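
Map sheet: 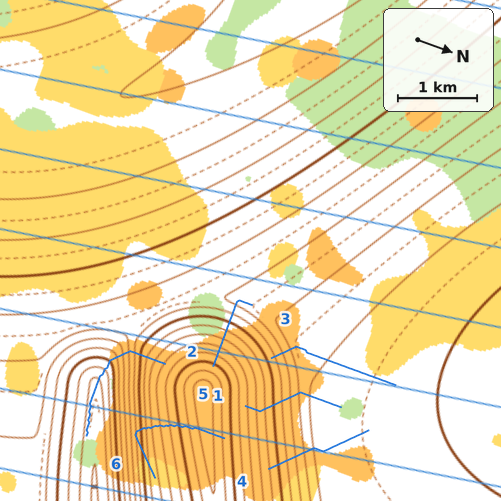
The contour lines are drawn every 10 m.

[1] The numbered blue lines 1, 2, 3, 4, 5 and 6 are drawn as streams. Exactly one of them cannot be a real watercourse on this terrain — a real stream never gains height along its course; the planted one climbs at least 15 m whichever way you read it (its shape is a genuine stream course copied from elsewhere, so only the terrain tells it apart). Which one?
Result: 6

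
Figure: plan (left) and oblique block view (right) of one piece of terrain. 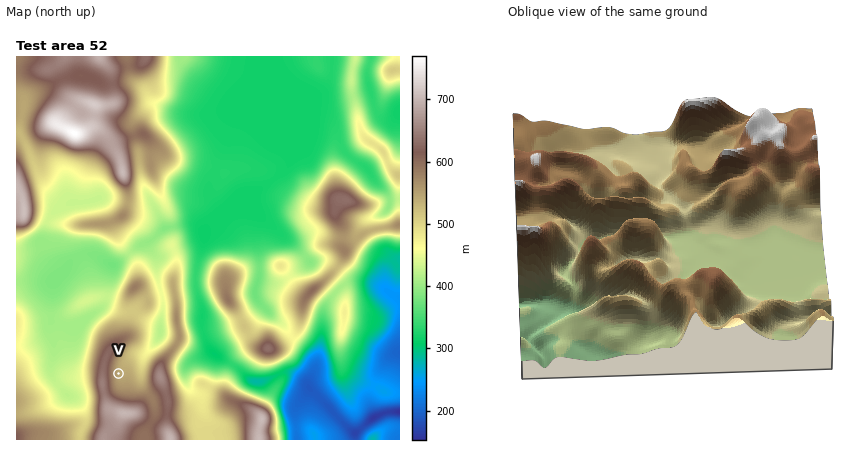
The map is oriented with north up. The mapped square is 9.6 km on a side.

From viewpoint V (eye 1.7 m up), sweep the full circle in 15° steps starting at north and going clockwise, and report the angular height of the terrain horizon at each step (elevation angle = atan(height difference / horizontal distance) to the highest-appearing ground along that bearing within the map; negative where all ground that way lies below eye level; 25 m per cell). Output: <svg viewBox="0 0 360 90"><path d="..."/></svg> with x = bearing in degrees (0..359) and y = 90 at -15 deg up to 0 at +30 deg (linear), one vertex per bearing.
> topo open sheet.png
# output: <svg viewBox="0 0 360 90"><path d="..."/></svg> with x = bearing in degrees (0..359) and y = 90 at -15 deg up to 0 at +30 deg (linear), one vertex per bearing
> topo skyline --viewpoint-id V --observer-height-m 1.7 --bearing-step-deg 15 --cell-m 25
<svg viewBox="0 0 360 90"><path d="M0 51l15 4 15 5 15-1 15 0 15-6 15-5 15 2 15 3 15 1 15-7 15-4 15-1 15 1 15 0 15-5 15-4 15-2 15 0 15 2 15 2 15 3 15 3 15 4"/></svg>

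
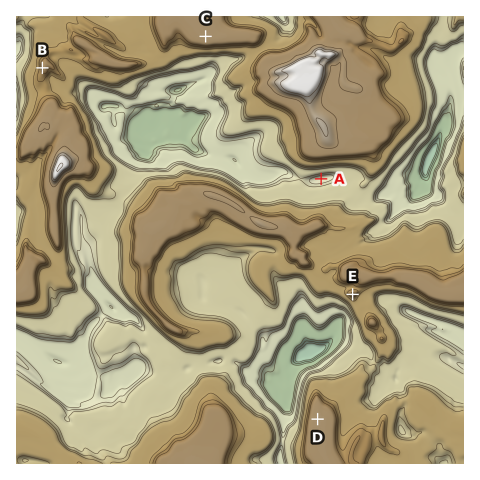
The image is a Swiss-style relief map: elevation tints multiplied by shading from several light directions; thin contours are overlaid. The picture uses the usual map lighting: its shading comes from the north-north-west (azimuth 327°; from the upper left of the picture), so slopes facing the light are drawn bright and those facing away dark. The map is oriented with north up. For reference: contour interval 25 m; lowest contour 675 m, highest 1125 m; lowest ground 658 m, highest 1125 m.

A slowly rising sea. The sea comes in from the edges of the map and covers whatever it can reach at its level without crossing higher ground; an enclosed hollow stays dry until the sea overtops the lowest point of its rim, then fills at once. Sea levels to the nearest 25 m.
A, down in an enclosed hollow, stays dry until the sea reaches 900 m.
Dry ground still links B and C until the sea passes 975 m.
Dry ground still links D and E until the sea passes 925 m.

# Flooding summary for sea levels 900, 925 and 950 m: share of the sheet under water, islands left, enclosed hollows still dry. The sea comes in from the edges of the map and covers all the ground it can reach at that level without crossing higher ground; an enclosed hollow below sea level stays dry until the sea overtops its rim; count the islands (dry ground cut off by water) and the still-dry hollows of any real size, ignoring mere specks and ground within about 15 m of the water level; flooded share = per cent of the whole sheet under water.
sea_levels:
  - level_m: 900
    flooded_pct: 43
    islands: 0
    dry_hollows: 0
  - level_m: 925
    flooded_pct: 46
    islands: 0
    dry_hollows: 1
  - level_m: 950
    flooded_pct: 50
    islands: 0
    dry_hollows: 1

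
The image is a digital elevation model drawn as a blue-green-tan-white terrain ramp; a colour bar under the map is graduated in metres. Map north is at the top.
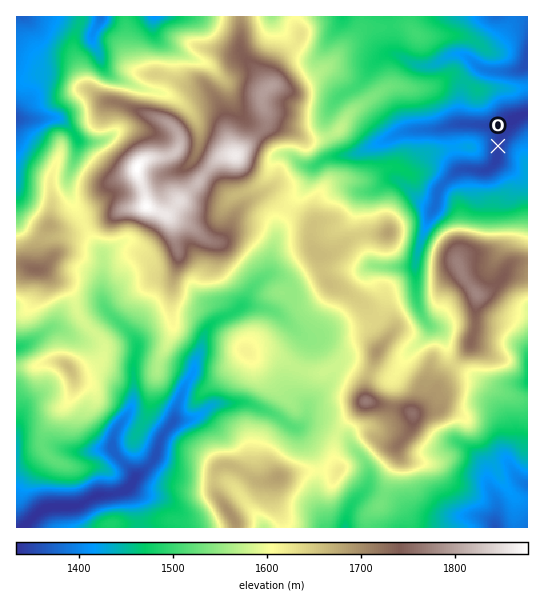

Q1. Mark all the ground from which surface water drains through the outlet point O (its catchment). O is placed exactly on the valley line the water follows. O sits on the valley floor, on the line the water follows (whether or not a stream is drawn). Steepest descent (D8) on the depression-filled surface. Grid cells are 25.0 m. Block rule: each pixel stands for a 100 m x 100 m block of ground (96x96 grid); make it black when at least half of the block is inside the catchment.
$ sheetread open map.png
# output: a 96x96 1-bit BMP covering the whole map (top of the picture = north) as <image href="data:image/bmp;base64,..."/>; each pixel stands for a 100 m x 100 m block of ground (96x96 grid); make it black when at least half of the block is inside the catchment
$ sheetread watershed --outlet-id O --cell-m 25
<image width="96" height="96" href="data:image/bmp;base64,Qk2+BAAAAAAAAD4AAAAoAAAAYAAAAGAAAAABAAEAAAAAAIAEAAATCwAAEwsAAAIAAAAAAAAA////AAAAAAAAAAAAAAAAAAAAAAAAAAAAAAAAAAAAAAAAAAAAAAAAAAAAAAAAAAAAAAAAAAAAAAAAAAAAAAAAAAAAAAAAAAAAAAAAAAAAAAAAAAAAAAAAAAAAAAAAAAAAAAAAAAAAAAAAAAAAAAAAAAAAAAAAAAAAAAAAAAAAAAAAAAAAAAAAAAAAAAAAAAAAAAAAAAAAAAAAAAAAAAAAAAAAAAAAAAAAAAAAAAAAAAAAAAAAAAAAAAAAAAAAAAAAAAAAAAAAAAAAAAAAAAAAAAAAAAAAAAAAAAAAAAAAAAAAAAAAAAAAAAAAAAAAAAAAAAAAAAAAAAAAAAAAAAAAAAAAAAAAAAAAAAAAAAAAAAAAAAAAAAAAAAHwAAAAAAAAAAAAAB/4AAAAAAAAAAAAAD/8AAAAAAAAAAAAAD/+AAAAAAAAAAAAAD/+AAAAAAAAAAAAAD/+AAAAAAAAAAAAAD//AAAAAAAAAAAAAD//gAAAAAAAAAAAAB//wAAAAAAAAAAAAB//4AAAAAAAAAAAAB//8AAAAAAAAAAAAA//+AAAAAAAAAAAAAf/+AAAAAAAAAAAAAP/+AAAAAAAAAAAAAP//AAAAAAAAAAAAAf//AAAAAAAAAAAAA///AAAAAAAAAAAAB///AAAAAAAAAAAAD///AAAAAAAAAAAAD///AAAAAAAAAAAAP///AAAAAAAAAAAAf///gAAAAAAAAAAB////4AAAAAAAAAAH////8AAAAAAAAAAP////+AAAAAAAAAAP/////AAAAAAAAAAf/////AAAAAAAAAAf/////gAAAAAAAAAf/////8AAAAAAAAA//////8AAAAAAAAA//////8AAAAAAAAB//////8AAAAAAAAB//////8AAAAAAAAB//////8AAAAAAAAA//////8AAAAAAAAA//////8AAAAAAAAA//////8AAAAAAAAA//////8AAAAAAAAA//////8AAAAAAAAA//////8AAAAAAAAAf/////8AAAAAAAAAP/////8AAAAAAAAAH/////8AAAAAAAAAAB////8AAAAAAAAAAA////8AAAAAAAAAAAMf//8AAAAAAAAAAAAP//8AAAAAAAAAAAAH//4AAAAAAAAAAAAD//wAAAAAAAAAAAAAG/AAAAAAAAAAAAAAAAAAAAAAAAAAAAAAAAAAAAAAAAAAAAAAAAAAAAAAAAAAAAAAAAAAAAAAAAAAAAAAAAAAAAAAAAAAAAAAAAAAAAAAAAAAAAAAAAAAAAAAAAAAAAAAAAAAAAAAAAAAAAAAAAAAAAAAAAAAAAAAAAAAAAAAAAAAAAAAAAAAAAAAAAAAAAAAAAAAAAAAAAAAAAAAAAAAAAAAAAAAAAAAAAAAAAAAAAAAAAAAAAAAAAAAAAAAAAAAAAAAAAAAAAAAAAAAAAAAAAAAAAAAAAAAAAAAAAAAAAAAAAAAAAAAAAAAAAAAAAAAAAAAAAAAAAAAAAAAAAAAAAAAAAAAAAAAAAAAAAAAAAAAAAAAAAAAAAAAAAAAAAAAAAA="/>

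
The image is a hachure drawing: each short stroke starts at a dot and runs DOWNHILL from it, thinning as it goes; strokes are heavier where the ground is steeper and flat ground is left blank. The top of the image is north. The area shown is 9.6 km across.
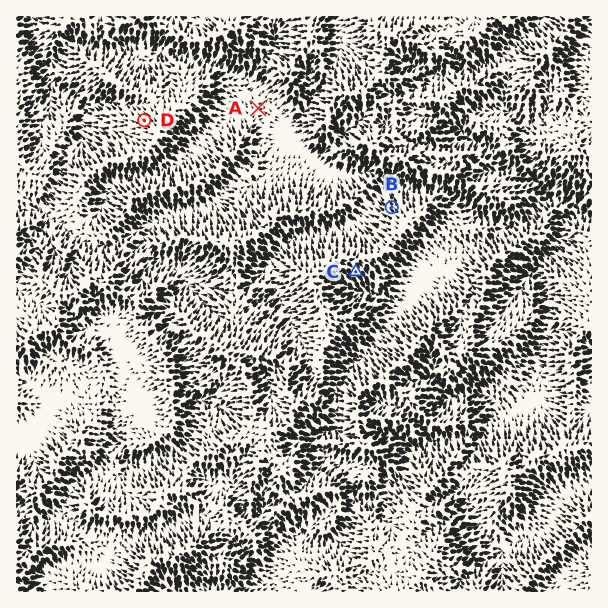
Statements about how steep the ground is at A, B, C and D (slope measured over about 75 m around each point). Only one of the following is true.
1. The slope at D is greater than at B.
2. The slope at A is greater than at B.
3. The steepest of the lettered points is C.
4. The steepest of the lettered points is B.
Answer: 4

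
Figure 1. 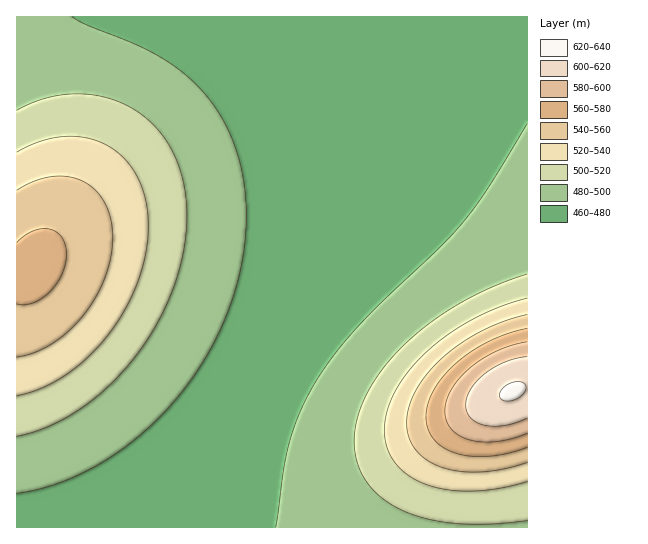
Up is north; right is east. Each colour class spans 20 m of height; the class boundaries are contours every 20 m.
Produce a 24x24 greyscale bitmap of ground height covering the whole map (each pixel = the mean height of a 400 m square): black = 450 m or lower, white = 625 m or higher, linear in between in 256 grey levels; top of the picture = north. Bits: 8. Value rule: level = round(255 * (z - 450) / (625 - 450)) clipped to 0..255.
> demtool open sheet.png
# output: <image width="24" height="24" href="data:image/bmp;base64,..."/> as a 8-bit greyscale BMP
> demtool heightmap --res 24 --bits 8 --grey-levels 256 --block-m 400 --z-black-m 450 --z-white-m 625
<image width="24" height="24" href="data:image/bmp;base64,Qk12BgAAAAAAADYEAAAoAAAAGAAAABgAAAABAAgAAAAAAEACAAATCwAAEwsAAAABAAAAAAAAAAAAAAEBAQACAgIAAwMDAAQEBAAFBQUABgYGAAcHBwAICAgACQkJAAoKCgALCwsADAwMAA0NDQAODg4ADw8PABAQEAAREREAEhISABMTEwAUFBQAFRUVABYWFgAXFxcAGBgYABkZGQAaGhoAGxsbABwcHAAdHR0AHh4eAB8fHwAgICAAISEhACIiIgAjIyMAJCQkACUlJQAmJiYAJycnACgoKAApKSkAKioqACsrKwAsLCwALS0tAC4uLgAvLy8AMDAwADExMQAyMjIAMzMzADQ0NAA1NTUANjY2ADc3NwA4ODgAOTk5ADo6OgA7OzsAPDw8AD09PQA+Pj4APz8/AEBAQABBQUEAQkJCAENDQwBEREQARUVFAEZGRgBHR0cASEhIAElJSQBKSkoAS0tLAExMTABNTU0ATk5OAE9PTwBQUFAAUVFRAFJSUgBTU1MAVFRUAFVVVQBWVlYAV1dXAFhYWABZWVkAWlpaAFtbWwBcXFwAXV1dAF5eXgBfX18AYGBgAGFhYQBiYmIAY2NjAGRkZABlZWUAZmZmAGdnZwBoaGgAaWlpAGpqagBra2sAbGxsAG1tbQBubm4Ab29vAHBwcABxcXEAcnJyAHNzcwB0dHQAdXV1AHZ2dgB3d3cAeHh4AHl5eQB6enoAe3t7AHx8fAB9fX0Afn5+AH9/fwCAgIAAgYGBAIKCggCDg4MAhISEAIWFhQCGhoYAh4eHAIiIiACJiYkAioqKAIuLiwCMjIwAjY2NAI6OjgCPj48AkJCQAJGRkQCSkpIAk5OTAJSUlACVlZUAlpaWAJeXlwCYmJgAmZmZAJqamgCbm5sAnJycAJ2dnQCenp4An5+fAKCgoAChoaEAoqKiAKOjowCkpKQApaWlAKampgCnp6cAqKioAKmpqQCqqqoAq6urAKysrACtra0Arq6uAK+vrwCwsLAAsbGxALKysgCzs7MAtLS0ALW1tQC2trYAt7e3ALi4uAC5ubkAurq6ALu7uwC8vLwAvb29AL6+vgC/v78AwMDAAMHBwQDCwsIAw8PDAMTExADFxcUAxsbGAMfHxwDIyMgAycnJAMrKygDLy8sAzMzMAM3NzQDOzs4Az8/PANDQ0ADR0dEA0tLSANPT0wDU1NQA1dXVANbW1gDX19cA2NjYANnZ2QDa2toA29vbANzc3ADd3d0A3t7eAN/f3wDg4OAA4eHhAOLi4gDj4+MA5OTkAOXl5QDm5uYA5+fnAOjo6ADp6ekA6urqAOvr6wDs7OwA7e3tAO7u7gDv7+8A8PDwAPHx8QDy8vIA8/PzAPT09AD19fUA9vb2APf39wD4+PgA+fn5APr6+gD7+/sA/Pz8AP39/QD+/v4A////ACQkIyIiIiIjJCYoKiwwNDg9Q0dLTU1MSyopJyUkIyMjJCUnKSwwNTxETVVcYGBeWjMwLSooJiQkJCUmKSwwN0BMWmh0fH98dD06NTEtKSclJCUmKCswOENTZnuPnqalm0pGQDkzLionJSUlJyovN0NVbIeju8vPx1lTTEQ8NC4qJyUlJigtND9RaYeoyeHu62ljWlBGPDQuKSclJicqMDlIXnqcwN7z+HlzaV1RRTsyLCgmJSYoLDM+TmaDpMPc6YmDeGtdT0I4MConJSUmKS01QFBmgJuzw5aRhnhoWEo9NC0oJiUlJyouNT9NX3KFlaCckoRzYlFDOC8qJiUkJScqLjQ8RlNgbKajmox7aVhIPDIrJyUkJCUnKi0yOD9HT6amnpKBb11NPzQsJyUjIyQmKCotMDQ5PqKjnpODcmBPQTYtKCQjIyMlJigqLS8yNZmcmI+CcmFQQjcuKCQiIiIjJScpKy0vMYyQj4h9bl9PQjYuKCQiISEiJCYnKSstL3yCgn10aFpNQDUtJyMhICAhIyQmKCosLmxyc3BpX1RIPDMrJSIgHx8gIiMlJykrLFxhZGJdVUxCODApJCAfHh4fISIkJigpK01SVFRQSkM7MywmIh8dHR0eICEjJSYoKkFFR0dEQDozLScjHx0cGxwdHiAiJCUnKTg6PDs5NjEsJyMfHRsaGhscHR8hIiQmKDMzMzIwLSomIh8cGhkYGRkbHB4fISMlJzAvLiwpJyQhHhsZGBcXFxgZGx0eICIkJg=="/>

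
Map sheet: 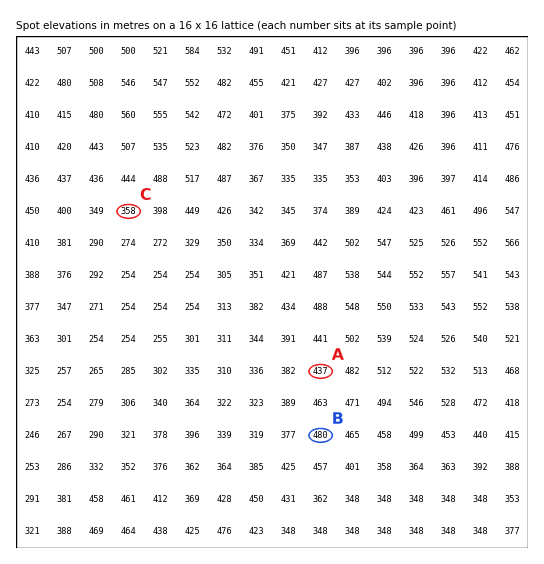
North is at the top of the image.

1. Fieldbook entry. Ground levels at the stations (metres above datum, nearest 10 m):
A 440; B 480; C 360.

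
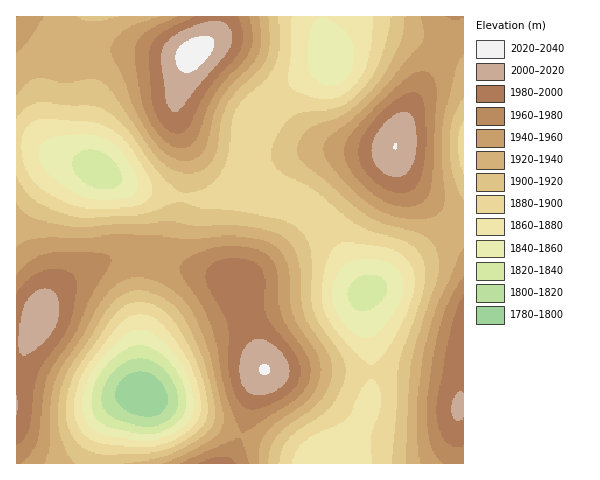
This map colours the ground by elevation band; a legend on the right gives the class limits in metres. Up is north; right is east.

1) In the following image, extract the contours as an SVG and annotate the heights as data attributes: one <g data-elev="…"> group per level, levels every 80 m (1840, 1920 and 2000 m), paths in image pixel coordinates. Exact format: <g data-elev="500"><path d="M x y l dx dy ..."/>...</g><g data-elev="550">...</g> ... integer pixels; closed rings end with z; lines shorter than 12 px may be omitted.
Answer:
<g data-elev="1840"><path d="M138 433l-25-5-12-5-8-10-2-13 5-18 10-17 19-15 8-4 7-1 8 2 9 4 15 13 11 19 4 20-1 7-4 7-11 10-16 6z"/><path d="M358 311l-5-4-4-8-1-8 3-8 6-5 8-3 10 0 7 3 4 5 1 4-3 11-6 6-8 5-6 2z"/><path d="M97 188l-13-6-10-11-2-6 1-6 3-5 5-3 10-1 12 2 10 8 7 11 2 9-4 6-9 3z"/></g><g data-elev="1920"><path d="M75 463l-5-5-5-10-7-23 1-23 5-24 8-14 39-59 7-7 8-5 8-2 9 0 12 3 13 7 10 8 7 11 14 27 6 18 9 35 1 17-2 9-6 7-25 16-23 9-34 5"/><path d="M268 463l2-14 6-11 10-11 24-16 10-9 8-14 4-16 0-9-3-9-19-28-6-12-3-13-2-38-4-13-7-9-8-6-9-4-37-6-35 1-32-5-26 3-29 0-25 3-16 0-39-10-8-5-7-9"/><path d="M463 201l-10-28-3-29 3-25 10-21"/><path d="M17 96l10-13 11-5 7 0 19 5 25-4 10 2 6 3 6 6 39 58 11 14 8 6 10 4 9 1 9-1 11-6 7-9 3-11 4-28 7-16 9-12 21-20 7-11 4-17-1-25"/><path d="M119 17l-25 4-10-1-7-3"/><path d="M405 17l-1 14-4 12-12 25-10 15-16 17-14 12-12 6-21 7-7 5-8 9-3 11 2 7 5 7 56 46 21 12 43 13 8 7 5 10 3 12-2 12-21 65-6 22-6 100"/></g><g data-elev="2000"><path d="M17 415l1-10-1-10"/><path d="M252 395l11 0 14-5 8-7 4-9-1-10-5-10-11-10-12-5-7 1-6 4-5 9-2 10-1 11 3 9 4 8z"/><path d="M463 392l-3-1-4 3-3 6-2 9 2 7 2 4 5 1 3-4"/><path d="M21 355l6 0 12-8 10-11 7-10 3-11 0-11-3-9-6-6-7-1-7 3-6 6-5 8-4 11-2 19 0 13z"/><path d="M392 176l7 1 7-3 6-8 3-11 2-15-2-15-3-9-6-5-9 2-11 8-9 12-5 12-1 9 4 10 7 7z"/><path d="M172 111l4 1 5-3 48-59 3-7 0-8-2-7-6-5-11-2-19 5-20 9-10 11-3 8 0 12 6 36 2 6z"/></g>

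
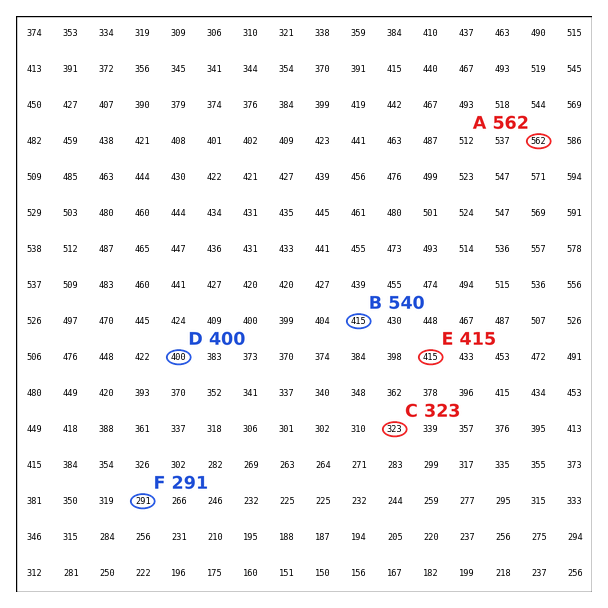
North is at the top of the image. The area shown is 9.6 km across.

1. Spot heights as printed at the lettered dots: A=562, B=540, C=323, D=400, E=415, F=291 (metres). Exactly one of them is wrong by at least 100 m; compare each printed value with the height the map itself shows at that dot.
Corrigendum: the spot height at B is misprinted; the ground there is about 415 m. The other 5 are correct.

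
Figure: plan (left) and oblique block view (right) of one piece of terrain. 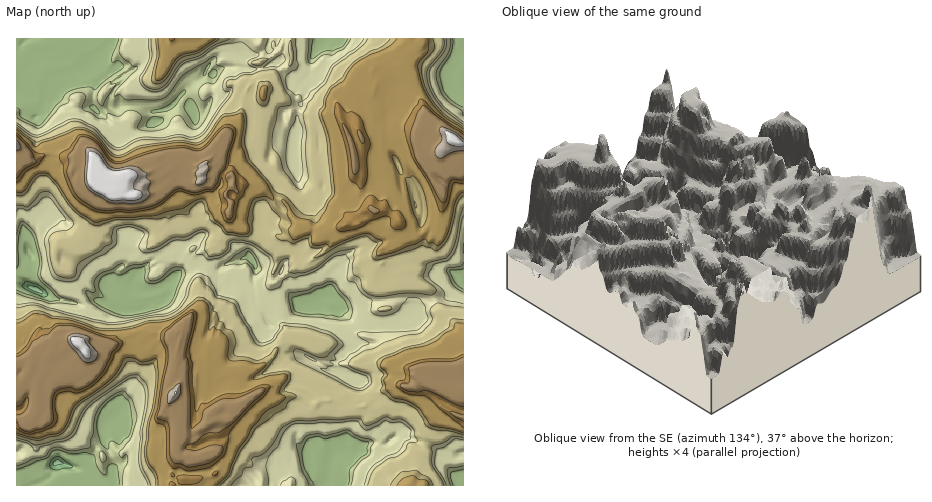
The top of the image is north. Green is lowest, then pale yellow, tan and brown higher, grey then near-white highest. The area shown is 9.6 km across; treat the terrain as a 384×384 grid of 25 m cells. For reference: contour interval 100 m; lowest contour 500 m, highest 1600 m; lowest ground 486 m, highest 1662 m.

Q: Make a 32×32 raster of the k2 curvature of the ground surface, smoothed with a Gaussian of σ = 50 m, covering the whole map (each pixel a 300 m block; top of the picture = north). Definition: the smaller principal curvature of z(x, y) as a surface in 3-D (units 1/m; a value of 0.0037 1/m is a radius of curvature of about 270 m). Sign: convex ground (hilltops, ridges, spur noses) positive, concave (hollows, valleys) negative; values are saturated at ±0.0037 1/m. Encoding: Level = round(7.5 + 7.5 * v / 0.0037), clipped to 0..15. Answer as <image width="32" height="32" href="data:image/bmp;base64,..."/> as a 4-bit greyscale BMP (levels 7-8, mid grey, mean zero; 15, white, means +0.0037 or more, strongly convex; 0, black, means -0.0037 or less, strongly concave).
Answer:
<image width="32" height="32" href="data:image/bmp;base64,Qk12AgAAAAAAAHYAAAAoAAAAIAAAACAAAAABAAQAAAAAAAACAAATCwAAEwsAABAAAAAAAAAAAAAAABEREQAiIiIAMzMzAERERABVVVUAZmZmAHd3dwCIiIgAmZmZAKqqqgC7u7sAzMzMAN3d3QDu7u4A////AHdod2NSZlaERjVkckdWdWEyAERCN0NkJFJnJ3VTdUUVFCRBNTg3JYQnNxd3JCOEFFdkRUI3N1MkRWNCMTJDFEGYZiRWJjcmZUNUM0QmIkVUB1VDJTR1FXdEVHd3d2MlIUdBVlBSdkMzVUJnd2Y1VFh3d4djAnQ3dzBzeGEBQmd3d3dUVCBHN3aDA1ACcnN4dzd1RmJnFydxM2QGUEU1UyI3c6R0d0g1lGA3d4NDZTNnZUh1RnhHY0U2JFRGZUQjJUhkEyIRJWdHN3QiIGRkZIVBADBXd0JEImdRJEMzEjMjAGQ1NmMhdkd0Y1UVSHd0QUJpRVMhcDM0YCNzQ4Z3cRERdXU2Y0dkYANjYzBTQkRlA4h4c0ZiEWA2Ywd1EFd1ZgYyQzESV3EldVWER3RWNYYEUkVmdUQyVlM1MXQ3NRNVQyVkVoVSMDNBQ2U3RUcDgmEVSHc0dXgGSCYGJVV2FVFSVChWdHdXM1JiJzOUgTd4dFQ5U3eIZnI1UzZDdEJGY2J0dyFGZ0R1KFQ1Q0RzdklRRXM3IDMUhidkI1REdHdYEzQgFIMnImQmQiNlV3ZYZWdDcDIkUjIlVDYEdnd3RkJ3dDFlRWM3NWVCUld4d3Und3d3MhWkMAEAUmVDh3djJ3d3d1RhdUM2MwUgRVd3ZURnd3dVcnZ3I1U1UTIzN4aC"/>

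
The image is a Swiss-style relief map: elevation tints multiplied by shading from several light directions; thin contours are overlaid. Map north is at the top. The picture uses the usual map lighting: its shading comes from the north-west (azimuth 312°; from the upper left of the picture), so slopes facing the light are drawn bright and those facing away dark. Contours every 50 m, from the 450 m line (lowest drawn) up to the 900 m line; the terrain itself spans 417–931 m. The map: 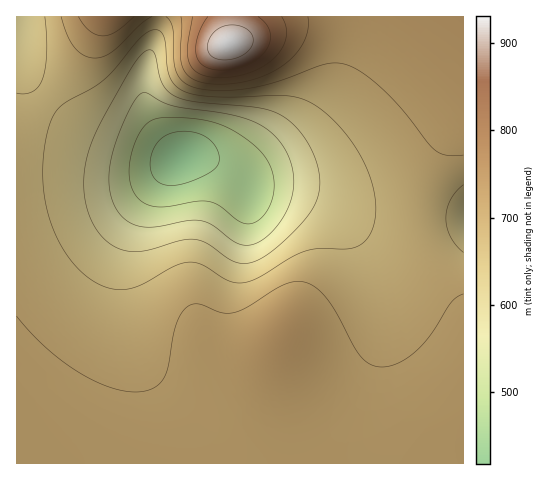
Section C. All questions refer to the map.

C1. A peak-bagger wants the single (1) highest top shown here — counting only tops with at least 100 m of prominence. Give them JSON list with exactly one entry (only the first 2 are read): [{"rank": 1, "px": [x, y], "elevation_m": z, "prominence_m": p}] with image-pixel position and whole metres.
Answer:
[{"rank": 1, "px": [229, 43], "elevation_m": 931, "prominence_m": 514}]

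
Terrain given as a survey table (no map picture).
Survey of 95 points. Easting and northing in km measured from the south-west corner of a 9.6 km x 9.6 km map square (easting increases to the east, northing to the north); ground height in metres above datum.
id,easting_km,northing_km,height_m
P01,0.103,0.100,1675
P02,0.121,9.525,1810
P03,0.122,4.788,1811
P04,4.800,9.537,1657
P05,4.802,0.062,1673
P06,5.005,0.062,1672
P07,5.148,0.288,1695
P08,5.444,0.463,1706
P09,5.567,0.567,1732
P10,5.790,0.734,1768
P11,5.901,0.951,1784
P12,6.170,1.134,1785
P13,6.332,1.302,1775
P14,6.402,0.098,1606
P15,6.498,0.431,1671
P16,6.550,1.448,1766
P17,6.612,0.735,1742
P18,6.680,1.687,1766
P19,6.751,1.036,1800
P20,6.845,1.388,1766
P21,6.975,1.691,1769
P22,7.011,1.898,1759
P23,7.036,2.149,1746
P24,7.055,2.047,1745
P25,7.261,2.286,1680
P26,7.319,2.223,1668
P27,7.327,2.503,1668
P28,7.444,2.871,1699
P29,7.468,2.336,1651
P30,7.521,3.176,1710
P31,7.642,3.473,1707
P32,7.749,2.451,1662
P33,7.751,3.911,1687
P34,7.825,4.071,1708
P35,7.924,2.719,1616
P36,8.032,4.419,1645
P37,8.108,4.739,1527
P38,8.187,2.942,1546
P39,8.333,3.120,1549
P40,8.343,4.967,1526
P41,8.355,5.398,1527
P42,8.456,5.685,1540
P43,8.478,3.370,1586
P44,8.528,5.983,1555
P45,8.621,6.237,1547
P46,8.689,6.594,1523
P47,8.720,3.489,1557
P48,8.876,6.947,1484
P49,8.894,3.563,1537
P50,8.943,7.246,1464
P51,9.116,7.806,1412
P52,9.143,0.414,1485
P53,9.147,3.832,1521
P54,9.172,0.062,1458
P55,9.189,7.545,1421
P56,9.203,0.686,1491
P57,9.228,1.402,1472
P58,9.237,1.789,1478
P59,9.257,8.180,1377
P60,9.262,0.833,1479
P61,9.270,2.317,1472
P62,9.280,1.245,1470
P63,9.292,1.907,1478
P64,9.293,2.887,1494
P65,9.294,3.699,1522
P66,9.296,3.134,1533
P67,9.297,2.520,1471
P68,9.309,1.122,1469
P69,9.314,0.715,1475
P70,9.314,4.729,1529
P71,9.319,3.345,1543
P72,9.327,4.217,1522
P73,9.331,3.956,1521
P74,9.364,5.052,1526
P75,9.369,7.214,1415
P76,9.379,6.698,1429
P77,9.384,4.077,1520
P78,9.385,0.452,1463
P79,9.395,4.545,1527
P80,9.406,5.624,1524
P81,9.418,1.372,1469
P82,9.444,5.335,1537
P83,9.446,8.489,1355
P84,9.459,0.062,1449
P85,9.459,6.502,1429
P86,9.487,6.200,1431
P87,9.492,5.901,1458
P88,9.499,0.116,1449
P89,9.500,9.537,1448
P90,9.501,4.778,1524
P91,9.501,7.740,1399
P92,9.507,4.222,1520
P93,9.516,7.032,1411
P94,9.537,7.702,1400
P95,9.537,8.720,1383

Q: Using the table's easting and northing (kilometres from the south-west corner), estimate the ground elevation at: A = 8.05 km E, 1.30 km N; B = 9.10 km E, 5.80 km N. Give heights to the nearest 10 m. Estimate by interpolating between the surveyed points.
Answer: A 1640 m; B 1520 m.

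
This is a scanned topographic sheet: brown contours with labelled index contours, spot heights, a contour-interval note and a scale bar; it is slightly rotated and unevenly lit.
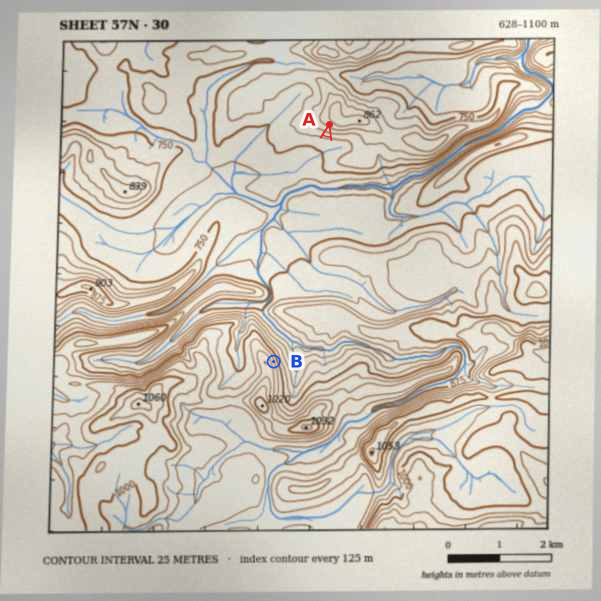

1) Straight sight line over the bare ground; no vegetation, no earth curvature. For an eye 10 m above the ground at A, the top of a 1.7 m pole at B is visible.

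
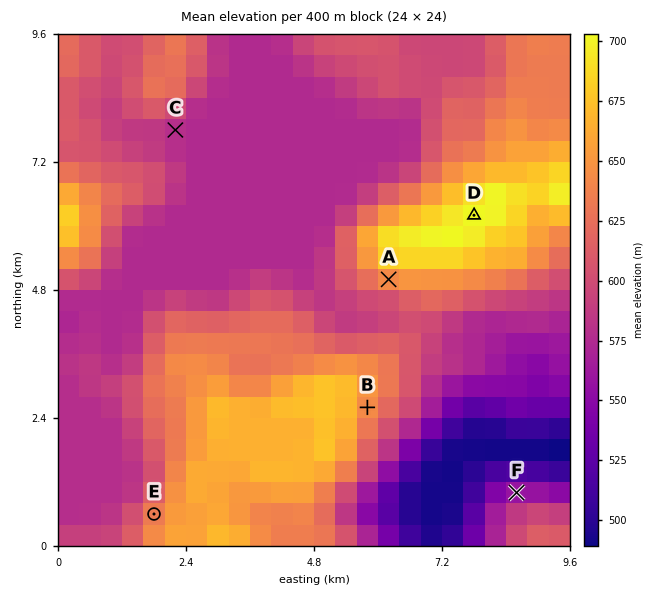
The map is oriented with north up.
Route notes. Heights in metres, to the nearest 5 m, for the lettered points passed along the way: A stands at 645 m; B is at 645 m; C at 575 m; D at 705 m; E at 635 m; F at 560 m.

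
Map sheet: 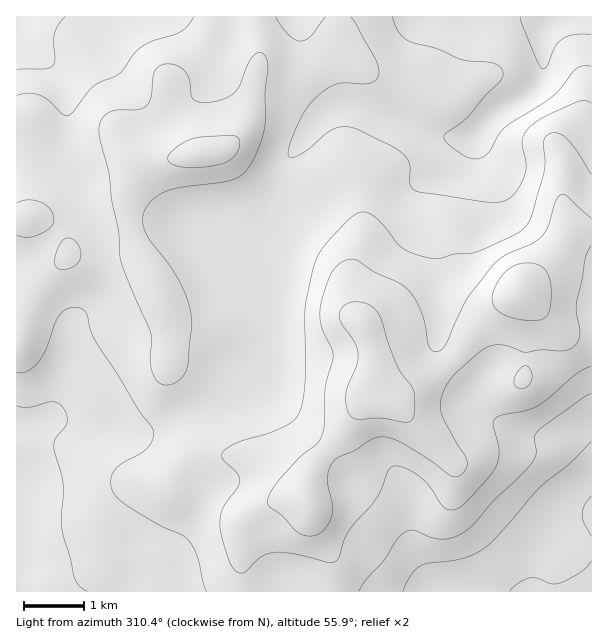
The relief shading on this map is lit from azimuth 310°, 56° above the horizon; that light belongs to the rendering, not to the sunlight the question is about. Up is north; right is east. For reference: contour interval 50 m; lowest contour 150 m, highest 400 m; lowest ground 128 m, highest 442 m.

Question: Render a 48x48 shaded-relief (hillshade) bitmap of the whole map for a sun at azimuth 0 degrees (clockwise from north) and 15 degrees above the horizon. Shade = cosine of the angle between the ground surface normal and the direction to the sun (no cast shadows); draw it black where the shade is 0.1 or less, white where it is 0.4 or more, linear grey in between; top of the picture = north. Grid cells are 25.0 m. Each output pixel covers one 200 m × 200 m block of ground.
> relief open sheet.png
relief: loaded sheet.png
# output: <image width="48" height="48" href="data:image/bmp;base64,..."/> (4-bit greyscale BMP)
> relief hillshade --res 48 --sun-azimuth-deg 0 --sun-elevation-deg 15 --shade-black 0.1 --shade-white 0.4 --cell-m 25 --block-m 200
<image width="48" height="48" href="data:image/bmp;base64,Qk32BAAAAAAAAHYAAAAoAAAAMAAAADAAAAABAAQAAAAAAIAEAAATCwAAEwsAABAAAAAAAAAAAAAAABEREQAiIiIAMzMzAERERABVVVUAZmZmAHd3dwCIiIgAmZmZAKqqqgC7u7sAzMzMAN3d3QDu7u4A////AHiId3Zmd2d3ZmZ3d2ZVVVVmVVVWZmd3d3iId3Zmdmd3dmZmZmVWZVVVVEVVZmd3d3iId3d2Znd3dmZVRDRmZmZUMjNFZnd3d3iHd3dmd3d3dmZUMiNnZmZUIiNFZmd4iIiHd3ZmZ2ZndmZUMhNWZmVUMiI1Vmd4iIiId3dmZVVneHZVQzNWZmVVQyM0VWZ4iIiIh3dmVURXiZhlVVZndmZWVDM0RVZ3iIiIiId2VVVnirqXd4mYd3ZmZTMzREVmd4iIiIh3d3d3iaqqmqqYd3dlREMzMzRFZnd3eIiImZh3d4mru6l2ZndUNERDREM0RXd3iJqqu6mHd3iau6hlVmUyJHdlVlRERHd4iaq7u6qYiImqu7lkRUMRNpmYd3dmVXeImZqpmaqqqqqru7lkMhETaKqpiId3ZniJmIiId4mqq7u7u6l1MQEliqqpdlVmZmZ4h3d3ZmiJmru7u5h2QzRXmqmXUyI0RVVnd3ZmZVV4iaqrqpiHZmeIiIh2QhEjNEVmd3dmZUVniJmZmYiZiIiYdmZ2VDMzMzRWd3dmZVVniIiIiImqmImql1Vnd3ZTMyNWd3d3d3d3iIiIiImqmImrqGVXiIdkMjRWZ3d3eIh3d3iIiIiIiJmqqYZVZ4dUM2ZmZnd3iIiHd3iIiHdmZ5mZmZdVVVVEVYd2d3d3d3iId4iIiHZEaJmYmZhlQzNGd5h2d4h3ZneImYiIiHZmiZmZmZl1MSNXiJhmZ3d2ZniZqZiIiIiau6qZmamGMjVoiJhlRWZmZ4mqqZiIiZqrzLqqqquodmeHd5hkRFZmeJqqmYiIiaq7zMu7qrvMuqmId4h2VVZniaupmIiIiaq7u8zLqqvN7tuYd3eHd3d4mrupiIiIiavLu7zLqarO//2oh1aIiIiIm7qYiIiIiazMuqu6qZrO//65d0V4mZiImqmIiIiIiavMuqqqqqq97/25h2Z4mZiIiYiHiIiIiZq8u7qqqqq7zdupmZmZqph3d2Zmd3eIiImru7u6q7uqq7qaq8u6qZh3ZUREVWZ4iIiZqqqqvMy6qqqqvMu6qYh2VDIiI0V4iHeImZmavMy7qqqqq6qpmId2ZDEAASRniIiImYiJqru7qqqqqpmYiHd3dlQyIiRniZmZmZmZmqu7qYiaqoiIiHd5mpmHdlRWiZqZqqqqqqu6mHebu3eImHeKu8zMuoZWeJqqq7u7qZmqqZmruneJmYmaq7zd3Ll2d4mru7updmaKzd3cuoiZqqu6mZq8zLqHd3iaqZh2ZlVovv/+uru7qrzLmIiau7qHd3eIh2Zmd3ZWit/+yt3LurzLqHiJqqmHd2ZmZmZ4iZhlVp3uy+7bqru7mIiZmZiHiHZmZniJmZmHZorMzN26maqqqqqpmZmIiYd3eImamaqpiImrzMuYiaqqvNy5mqqZmZiIiZqqqqqqqpmazamIiaqrzdy6maqqqpmImau7u7u7uqmrzJmJmaqqvMy6maq7qpmImaq7u6qqqpmrzJmZmaqqu7u6maq7qpmZmaqqqqqqqpibzA=="/>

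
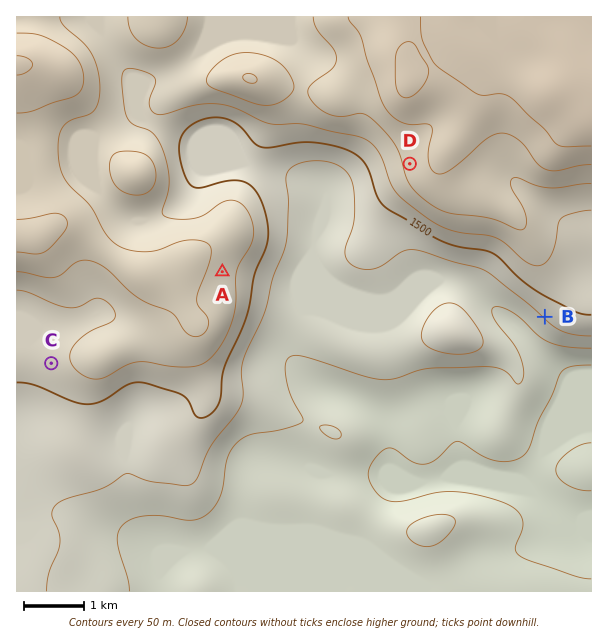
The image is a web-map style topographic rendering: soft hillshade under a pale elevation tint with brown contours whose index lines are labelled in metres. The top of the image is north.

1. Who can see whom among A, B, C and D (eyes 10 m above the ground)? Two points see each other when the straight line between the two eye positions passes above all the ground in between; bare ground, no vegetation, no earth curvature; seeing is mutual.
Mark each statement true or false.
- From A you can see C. false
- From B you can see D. false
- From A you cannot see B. false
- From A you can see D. true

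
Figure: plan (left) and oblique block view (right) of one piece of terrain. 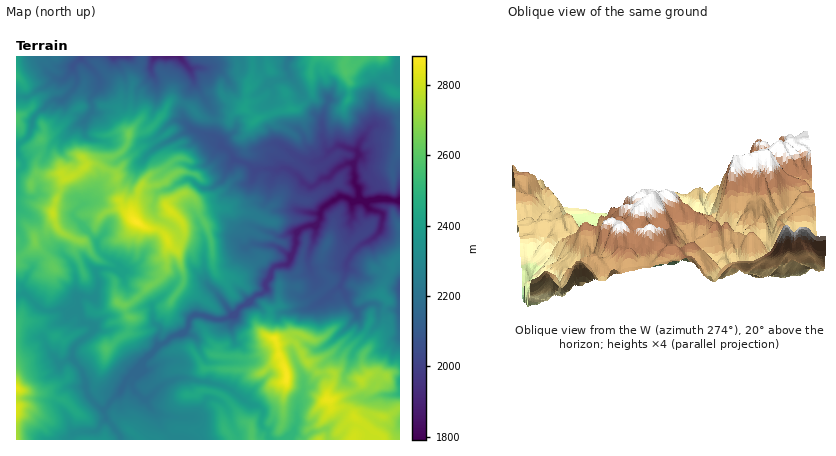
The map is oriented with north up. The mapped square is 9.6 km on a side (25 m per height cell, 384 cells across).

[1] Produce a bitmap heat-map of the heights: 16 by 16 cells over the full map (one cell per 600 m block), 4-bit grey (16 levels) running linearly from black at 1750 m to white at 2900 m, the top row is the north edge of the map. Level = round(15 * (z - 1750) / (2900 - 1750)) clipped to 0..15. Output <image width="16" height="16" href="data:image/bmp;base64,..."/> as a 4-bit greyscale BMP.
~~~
<image width="16" height="16" href="data:image/bmp;base64,Qk32AAAAAAAAAHYAAAAoAAAAEAAAABAAAAABAAQAAAAAAIAAAAATCwAAEwsAABAAAAAAAAAAAAAAABEREQAiIiIAMzMzAERERABVVVUAZmZmAHd3dwCIiIgAmZmZAKqqqgC7u7sAzMzMAN3d3QDu7u4A////ALmHd3eaqs3tyYZmeJmr3dy5d2Z4ms3M3Kh5hniq3cu5mIiod3jMqYeYeLmXZnZVZ5qYq6iHRURmu6mbyYZTRFa8u83bhlM0NKy83duHZCIjvMzMynVEMiOs3Lq4VEMyJJqZuXVWVUM0mHeZdmiHVkWGZnZlaIh4d3ZVVERXh5qo"/>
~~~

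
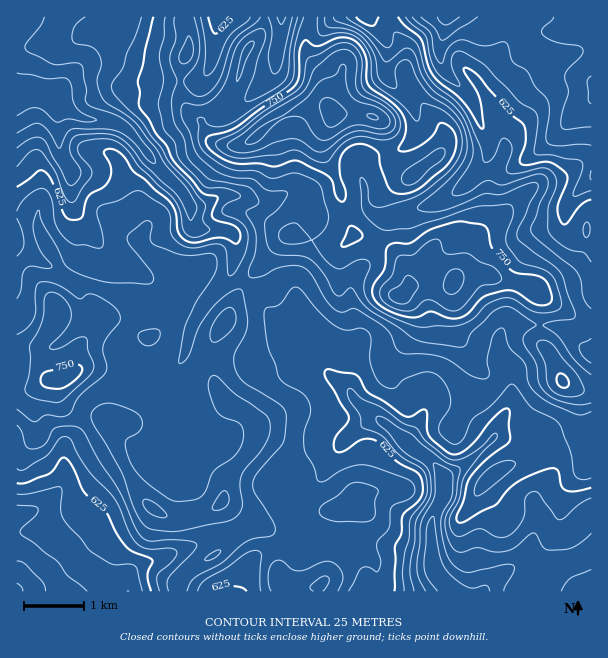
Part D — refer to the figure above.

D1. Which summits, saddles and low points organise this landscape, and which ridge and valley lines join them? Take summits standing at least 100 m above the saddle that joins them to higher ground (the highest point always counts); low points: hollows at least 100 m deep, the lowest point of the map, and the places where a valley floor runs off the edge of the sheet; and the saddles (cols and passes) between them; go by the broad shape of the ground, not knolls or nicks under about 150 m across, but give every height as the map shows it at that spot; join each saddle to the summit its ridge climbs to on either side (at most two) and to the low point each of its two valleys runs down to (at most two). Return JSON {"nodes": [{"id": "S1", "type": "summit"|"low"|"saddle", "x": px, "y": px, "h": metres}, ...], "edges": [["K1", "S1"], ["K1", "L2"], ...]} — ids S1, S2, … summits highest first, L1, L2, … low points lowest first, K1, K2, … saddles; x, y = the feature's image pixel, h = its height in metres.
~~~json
{"nodes": [
{"id": "S1", "type": "summit", "x": 332, "y": 114, "h": 860},
{"id": "L1", "type": "low", "x": 18, "y": 93, "h": 501},
{"id": "L2", "type": "low", "x": 452, "y": 591, "h": 507},
{"id": "L3", "type": "low", "x": 447, "y": 17, "h": 517},
{"id": "L4", "type": "low", "x": 17, "y": 591, "h": 520},
{"id": "K1", "type": "saddle", "x": 345, "y": 213, "h": 745},
{"id": "K2", "type": "saddle", "x": 539, "y": 326, "h": 700},
{"id": "K3", "type": "saddle", "x": 83, "y": 408, "h": 693},
{"id": "K4", "type": "saddle", "x": 246, "y": 284, "h": 672}],
"edges": [["K1", "S1"], ["K1", "L1"], ["K1", "L3"], ["K2", "S1"], ["K2", "L2"], ["K2", "L3"], ["K3", "S1"], ["K3", "L1"], ["K3", "L4"], ["K4", "S1"], ["K4", "L1"], ["K4", "L2"]]}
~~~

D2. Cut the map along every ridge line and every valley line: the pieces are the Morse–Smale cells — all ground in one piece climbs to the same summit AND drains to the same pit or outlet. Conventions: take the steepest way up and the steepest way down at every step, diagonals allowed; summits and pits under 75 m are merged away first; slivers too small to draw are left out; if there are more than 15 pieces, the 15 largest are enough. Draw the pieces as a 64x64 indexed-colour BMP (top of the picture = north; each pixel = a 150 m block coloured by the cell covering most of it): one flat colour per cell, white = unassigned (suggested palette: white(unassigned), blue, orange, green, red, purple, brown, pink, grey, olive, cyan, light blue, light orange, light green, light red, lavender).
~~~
<image width="64" height="64" href="data:image/bmp;base64,Qk12CAAAAAAAAHYAAAAoAAAAQAAAAEAAAAABAAQAAAAAAAAIAAATCwAAEwsAABAAAAAAAAAA////ALR3HwAOf/8ALKAsACgn1gC9Z5QAS1aMAMJ34wB/f38AIr28AM++FwDox64AeLv/AIrfmACWmP8A1bDFAFVVVVVVVVVVVWZmZmERGIgRERERERERERERERERERERVVVVVVVVVVVVZmZmYREYERERERERERERERERERERERFVVVVVVVVVVVVWZmZmEREREREREREREREREREREREREVVVVVVVVVVVVVVWZmYRERERERERERERERERERERERERVVVVVVVVVVVVVVVWZmYRERERERERERERERERERERERFVVVVVVVVVVVVVVVVmZmZhEREREREREREREREREREREVVVVVVVVVVVVVVVVWZmZmERERERERERERERERERERERVVVVVVVVVVVVVVVVZmZmYRERERERERERERERERERERFVVVVVVVVVVVM1VVVmZmZhEREREREREREREREREREREVVVVVVVVVVTMzMzVmZmZmERERERERERERERERERERERVVVVVVVVVTMzMzM2ZmZmERERERERERERERERERERERFVVVVVVVVTMzMzMzZmZmYREREREREREREREREREREREVVVVVVVVVMzMzMzM2ZmZhERERERERERERERERERERERVVVVVVVVMzMzMzMzZmZmERERERERERERERERERERERFVVVVVVVUzMzMzMzM2ZmZhEREREREREREREREREREREVVVVVVVUzMzMzMzMzNmZmZhERERERERERERERERERERVVVVVVVTMzMzMzMzMzZmZmZmERERERERERERERERERFVVVVVVVMzMzMzMzMzNmZmZmZhEREREREREREREREREVVVVVVVUzMzMzMzMzM2ZmZmZmZhERERERERERERERERVVVVVVMzMzMzMzMzM2ZmZmZmZmYRERERERERERERERFVVVVTMzMzMzMzMzM2ZmZmZmZmYREREREREREREREREVVVUzMzMzMzMzMzNmZmZmZmZmYRERERERERERERERERNVVTMzMzMzMzMzM2ZmZmZmZmYRERERERERERERERERIzM1MzMzMzMzMzM2ZmZmZmZmYRERERERERERERERESIjMzMzMzMzMzMzMzZmZmZmZmYRERERERERERERERESIiMzMzMzMzMzMzMzNmZmZmZmYRERERERERERERERERIiIzMzMzMzMzMzMzM2ZmZmZmZhERERERERERERERERIiIjMzMzMzMzMzMzMzZmZmZmZhEREREREREREREREREiIiMzMzMzMzMzMzMzNmZmZmZmEREREREREREREREREiIiIzMzMzMzMzMzMzMzZmZmZhERERERERERERERERESIiIjMzMzMzMzMzMzMzM2ZmYRERERERERERERERERERIiIiMzMzMzMzMzMzMzMzZmYREREREREREREREREREREiIiIzMzMzMzMzMzMzMzNmYRERERERERERERERERERESIiIjMzMzMzMzMzMzMzMzYRERERERERERERERERERERIiIiMzMzMzMzMzMzMzMzNBEREREREREREXd3cREREiIiIiIzMzMzMzMzMzMzMzNEERERERERERESd3ciIiIiIiIiIjMzMzMzMzMzMzMzM0RBERERERERERInciIiIiIiIiIiMzMzMzMzMzMzMzMzREQRERERERERIiIiIiIiIiIiIiIzMzMzMzMzMzMzMzM0REERERQRERIiIiIiIiIiIiIiIjMzMzMzMzMzMzMzM0RERBREREEiIiIiIiIiIiIiIiIiMzMzMzMzMzMzM0REREREREREQiIiIiIiIiIiIiIiIiIzMzMzMzMzMzMzRERERERERERCIiIiIiIiIiIiIiIiIjMzMzMzMzMzMzREREREREREREIiIiIiIiIiIiIiIiIiMzMzMzMzMzMzNEREREREREREIiIiIiIiIiIiIiIiIiIzMzMzMzMzMzNEREREREREREREREIiIiIiIiIiIiIiIjMzMzMzMzMzNERERERERERERERERCIiIiIiIiIiIiIiMzMzMzMzMzNEREREREREREREREREQiIiIiIiIiIiIiIzMzMzMzMzM0REREREREREREREREQiIiIiIiIiIiIiIjMzMzMzMzM0REREREREREREREREQiIiIiIiIiIiIiIiMzMzMzMzM0RERERERERERERERERCIiIiIiIiIiIiIiIzMzMzMzM0REREREREREREREREREIiIiIiIiIiIiIiIjMzMzMzM0REREREREREREREREREQiIiIiIiIiIiIiIiMzMzMzREREREREREREREREREREQiIiIiIiIiIiIiIiIzMzNEREREREREREREREREREIiIiIiIiIiIiIiIiIiIjMzNEREREREREREREREREREQiIiIiIiIiIiIiIiIiIiM0REREREREREREREREREREQiIiIiIiIiIiIiIiIiIiJERERERERERERERERERERERCIiIiIiIiIiIiIiIiIiIkREREREREREREREREREREREIiIiIiIiIiIiIiIiIiIiREREREREREREREREREREREIiIiIiIiIiIiIiIiIiIiJEREREREREREREREREREREQiIiIiIiIiIiIiIiIiIiIkREREREREREREREREREREQiIiIiIiIiIiIiIiIiIiIiRERERERERERERERERERERCIiIiIiIiIiIiIiIiIiIiJEREREREREREREREREREREIiIiIiIiIiIiIiIiIiIiIkRERERERERERERERERERERCIiIiIiIiIiIiIiIiIiIi"/>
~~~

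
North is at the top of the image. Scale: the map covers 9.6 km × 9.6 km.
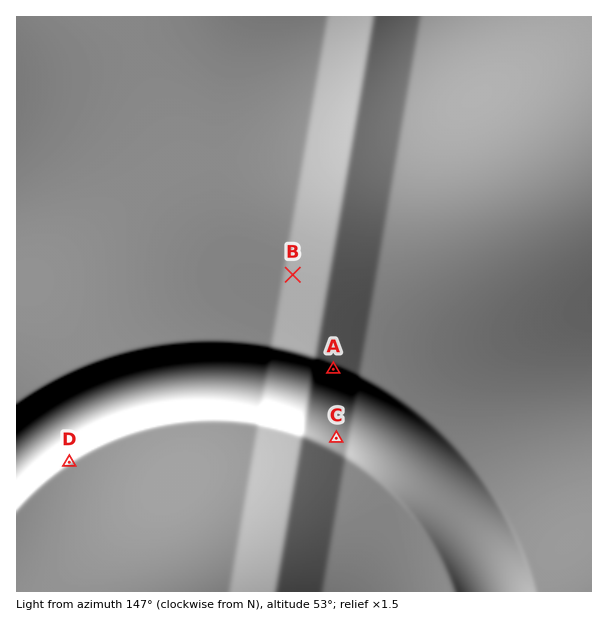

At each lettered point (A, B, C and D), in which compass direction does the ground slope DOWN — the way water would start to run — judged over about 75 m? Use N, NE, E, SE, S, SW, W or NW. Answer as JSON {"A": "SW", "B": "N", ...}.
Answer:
{"A": "N", "B": "E", "C": "SW", "D": "SE"}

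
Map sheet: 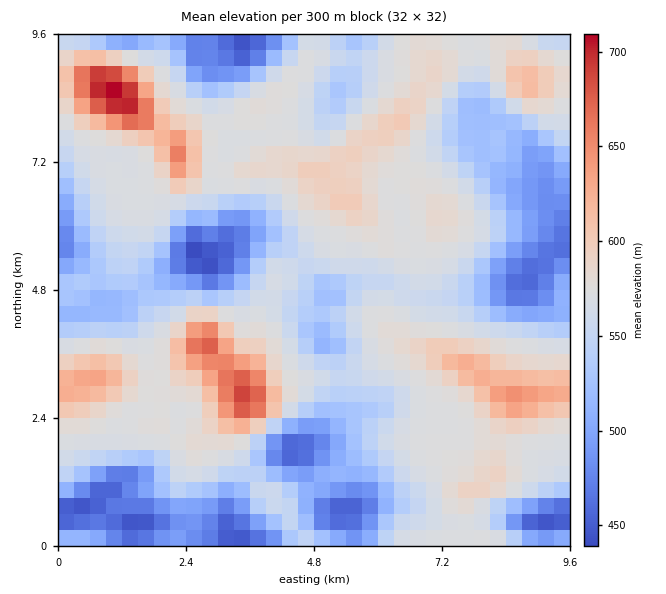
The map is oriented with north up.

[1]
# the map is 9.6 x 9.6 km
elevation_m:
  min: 440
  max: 710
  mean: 550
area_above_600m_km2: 9.2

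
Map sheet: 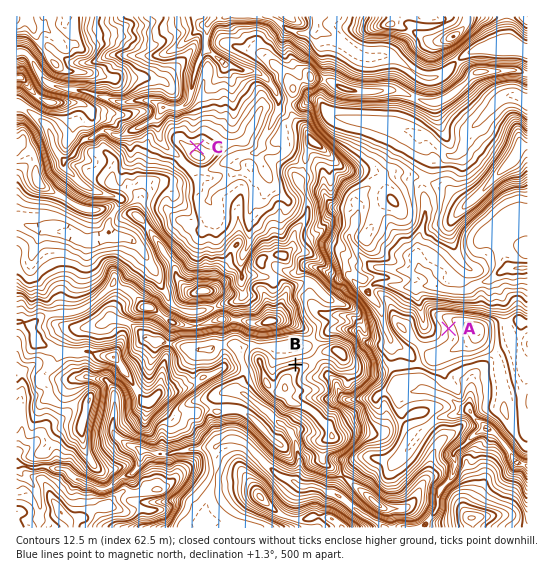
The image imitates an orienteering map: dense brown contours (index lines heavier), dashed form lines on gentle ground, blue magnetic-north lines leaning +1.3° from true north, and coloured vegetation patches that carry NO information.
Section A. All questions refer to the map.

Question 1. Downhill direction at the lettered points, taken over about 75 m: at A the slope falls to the W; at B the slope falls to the N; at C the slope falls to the N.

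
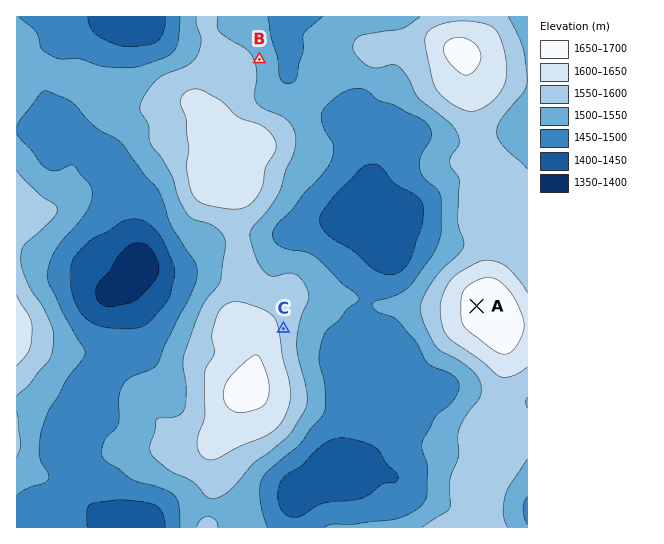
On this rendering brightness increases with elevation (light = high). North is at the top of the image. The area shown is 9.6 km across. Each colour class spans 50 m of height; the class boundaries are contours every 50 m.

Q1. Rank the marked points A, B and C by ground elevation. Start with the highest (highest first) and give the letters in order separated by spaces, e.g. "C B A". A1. A C B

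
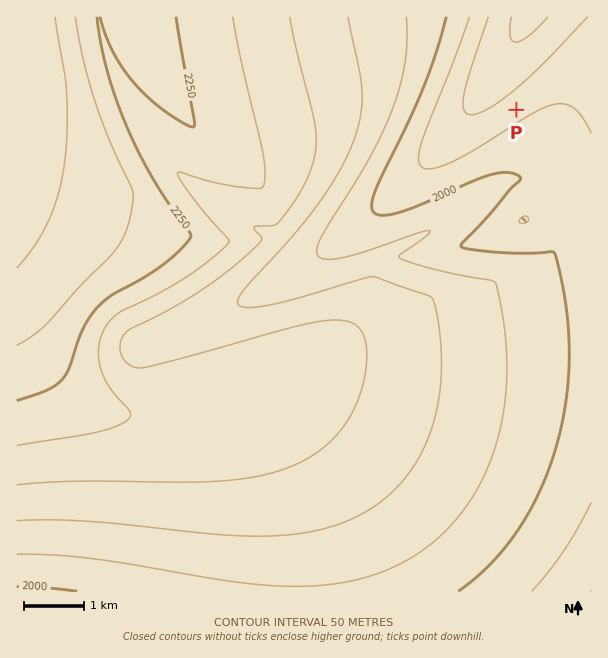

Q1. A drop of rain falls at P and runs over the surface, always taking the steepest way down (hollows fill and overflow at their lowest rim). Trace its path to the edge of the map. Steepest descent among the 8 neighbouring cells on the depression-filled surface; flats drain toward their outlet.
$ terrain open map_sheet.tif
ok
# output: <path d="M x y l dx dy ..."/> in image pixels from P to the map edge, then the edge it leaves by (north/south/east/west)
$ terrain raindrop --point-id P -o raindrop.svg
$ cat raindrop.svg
<path d="M516 110l-21-21 0-17 6-7 8-15 3-3 15-30"/>
exit: north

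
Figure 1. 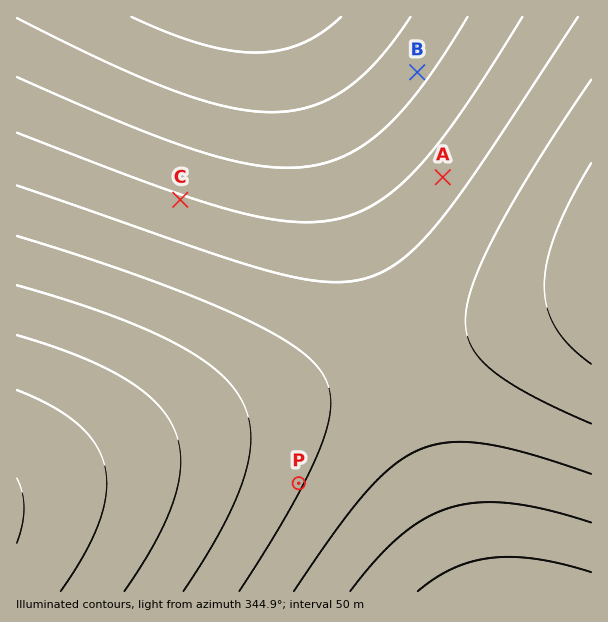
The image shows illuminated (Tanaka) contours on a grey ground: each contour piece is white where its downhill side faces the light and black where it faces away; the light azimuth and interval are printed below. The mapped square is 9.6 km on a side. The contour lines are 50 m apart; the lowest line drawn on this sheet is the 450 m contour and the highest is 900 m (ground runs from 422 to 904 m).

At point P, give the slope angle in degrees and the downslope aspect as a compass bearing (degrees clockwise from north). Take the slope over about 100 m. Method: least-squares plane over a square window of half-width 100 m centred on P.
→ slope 3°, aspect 116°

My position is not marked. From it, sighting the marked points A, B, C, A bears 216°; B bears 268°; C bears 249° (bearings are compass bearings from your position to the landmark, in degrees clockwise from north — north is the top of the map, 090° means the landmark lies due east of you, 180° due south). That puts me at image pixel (522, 69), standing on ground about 630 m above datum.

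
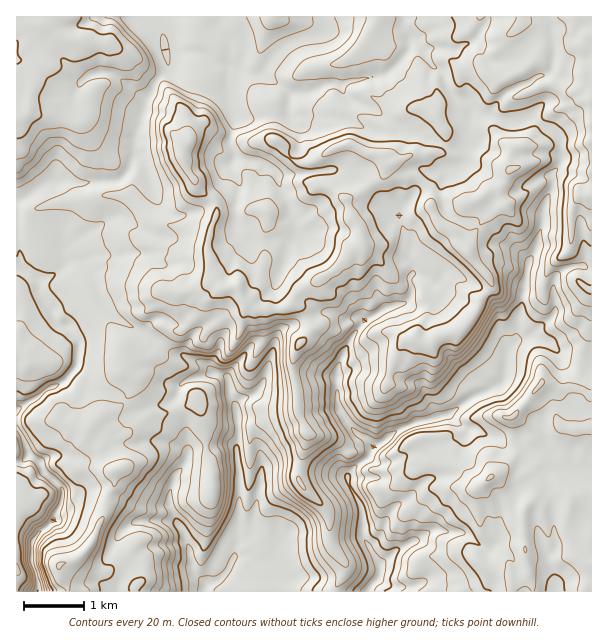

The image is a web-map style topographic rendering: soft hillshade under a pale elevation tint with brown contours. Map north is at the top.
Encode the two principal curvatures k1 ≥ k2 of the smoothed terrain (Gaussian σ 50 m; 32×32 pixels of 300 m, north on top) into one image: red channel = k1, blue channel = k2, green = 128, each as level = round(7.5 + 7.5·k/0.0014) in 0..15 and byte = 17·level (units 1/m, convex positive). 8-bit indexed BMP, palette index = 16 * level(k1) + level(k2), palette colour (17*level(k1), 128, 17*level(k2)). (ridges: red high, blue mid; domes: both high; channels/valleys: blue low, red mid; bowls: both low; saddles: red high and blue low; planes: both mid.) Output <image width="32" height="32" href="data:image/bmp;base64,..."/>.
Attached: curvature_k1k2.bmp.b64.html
<image width="32" height="32" href="data:image/bmp;base64,Qk02CAAAAAAAADYEAAAoAAAAIAAAACAAAAABAAgAAAAAAAAEAAATCwAAEwsAAAABAAAAAAAAAIAAABGAAAAigAAAM4AAAESAAABVgAAAZoAAAHeAAACIgAAAmYAAAKqAAAC7gAAAzIAAAN2AAADugAAA/4AAAACAEQARgBEAIoARADOAEQBEgBEAVYARAGaAEQB3gBEAiIARAJmAEQCqgBEAu4ARAMyAEQDdgBEA7oARAP+AEQAAgCIAEYAiACKAIgAzgCIARIAiAFWAIgBmgCIAd4AiAIiAIgCZgCIAqoAiALuAIgDMgCIA3YAiAO6AIgD/gCIAAIAzABGAMwAigDMAM4AzAESAMwBVgDMAZoAzAHeAMwCIgDMAmYAzAKqAMwC7gDMAzIAzAN2AMwDugDMA/4AzAACARAARgEQAIoBEADOARABEgEQAVYBEAGaARAB3gEQAiIBEAJmARACqgEQAu4BEAMyARADdgEQA7oBEAP+ARAAAgFUAEYBVACKAVQAzgFUARIBVAFWAVQBmgFUAd4BVAIiAVQCZgFUAqoBVALuAVQDMgFUA3YBVAO6AVQD/gFUAAIBmABGAZgAigGYAM4BmAESAZgBVgGYAZoBmAHeAZgCIgGYAmYBmAKqAZgC7gGYAzIBmAN2AZgDugGYA/4BmAACAdwARgHcAIoB3ADOAdwBEgHcAVYB3AGaAdwB3gHcAiIB3AJmAdwCqgHcAu4B3AMyAdwDdgHcA7oB3AP+AdwAAgIgAEYCIACKAiAAzgIgARICIAFWAiABmgIgAd4CIAIiAiACZgIgAqoCIALuAiADMgIgA3YCIAO6AiAD/gIgAAICZABGAmQAigJkAM4CZAESAmQBVgJkAZoCZAHeAmQCIgJkAmYCZAKqAmQC7gJkAzICZAN2AmQDugJkA/4CZAACAqgARgKoAIoCqADOAqgBEgKoAVYCqAGaAqgB3gKoAiICqAJmAqgCqgKoAu4CqAMyAqgDdgKoA7oCqAP+AqgAAgLsAEYC7ACKAuwAzgLsARIC7AFWAuwBmgLsAd4C7AIiAuwCZgLsAqoC7ALuAuwDMgLsA3YC7AO6AuwD/gLsAAIDMABGAzAAigMwAM4DMAESAzABVgMwAZoDMAHeAzACIgMwAmYDMAKqAzAC7gMwAzIDMAN2AzADugMwA/4DMAACA3QARgN0AIoDdADOA3QBEgN0AVYDdAGaA3QB3gN0AiIDdAJmA3QCqgN0Au4DdAMyA3QDdgN0A7oDdAP+A3QAAgO4AEYDuACKA7gAzgO4ARIDuAFWA7gBmgO4Ad4DuAIiA7gCZgO4AqoDuALuA7gDMgO4A3YDuAO6A7gD/gO4AAID/ABGA/wAigP8AM4D/AESA/wBVgP8AZoD/AHeA/wCIgP8AmYD/AKqA/wC7gP8AzID/AN2A/wDugP8A/4D/APWQ9paFhpinp4Z0loiHh4aVtrWCpKWFhoeWhqendXan8PHpt5SXh7eWgraGh4eHhoan2aVyp6iGhriWhreFl5fQ5JfG1oSnpqZx1oSGh4eFltimgKaRlKe4pYWGt4WXh9SQkob3c5O1tIHXk4aHdmV194aRpriUg4O2hoemlpeHqNeAlre3lqWRp7nWk5WFc8XopqC1ppeXh5eGhqeWl4eX2aC2hbeGh4GYuNehk7bX95eQ1reWlpenuIaGl4aXh8iww6eWyKiHg4W4x6CThfiVc2DWlaiWhoaWyJaHh4eHsKGmhpaWp7ing8e2sJN1xqZ01qDWpoeXh4aXloeHh4eguJeXh4eGhpZ0xpSxlYa36de0kJDl6LeXhYOVh4aXh9Ool4eYh4eXl4a4p5CnldemloC4pqCAkaPF1+iFhpeHkLSoh4eHh4aGl6ikkaaF6JeBpbjIlqWWk5OlpdeGh4enopCnh4eXl4WTt6G2knX3l4GWp8m2k7WFhoRjxseWl5eot5KHmIiXl7ZwsMK0gvZ0gpR1tqeV2IOEh3Wlx4SWl4eYg4eYmIekotji4cVw+aeWgJaGp6fF15OFhaWUdZeXh4WFh5eElLe2ppPmlYG0x7jC1ce3p7fY13KGhZWXl5eGhoeHhaamloeWdae417aVlIWCgYSVdof3gpOVpKWXl4WHiIaHl6iol5ent5eFp5aohpaVk6aGhrb2tKO1lqiGhoeIhoeHl4eGl5anlnSXuLeXlqallYaEo/eVkcWkpoaIh4eHh4aGhoa3hoaHhoZ2lqenpnWXhZXnlpZxxuaThod3h4eHl5eGdsd2hoeHdnaGp7inhYWWx6aFhKSD15WWh3eHhoaGl5eGpqaGh5eGh3W3l3aGhseVh6e2t3LHlJaXl5eYh5eGhZWkt5aol5WGhseFdnW3painlsiFcranlYV2hZWVl3V1x8eFhoeFl7i2hqaXlqWGhpanlJWTprinhXaHh6eVg5bnlXWGhXO1pISGdqiWhXZ2dpa4x6SEtqiGdZeXh3WEqNh1haSlx7W317fHt6e3poeGhbempoO3mIaWmJeHdYTYuKa1pcbXhHWEtXSFdXWXl4amlZaFdaaYl5eHmId2hKbH2IN1hZWGh4eWloaXl6eGhoWFdKaXpoeHd4enh4aD6KSDhYaYmISFqJWnl4eHl4V2pqW3hKaYh5eHhZWklpSThYiHh4aFqJaEhISFh5eVp5aoppSlhpeHh4aXhqe4tXWHh4d3l4aXp7e4l5eFlpaXqIaGl5aHhoeHl6inuMaDd4eHh4eXhoWFdZanh4aGlpaFqId2hoeYh4iXlYS0c4eHh4eHh5eolod2dqeXhYeHh5aGl4eHh4c="/>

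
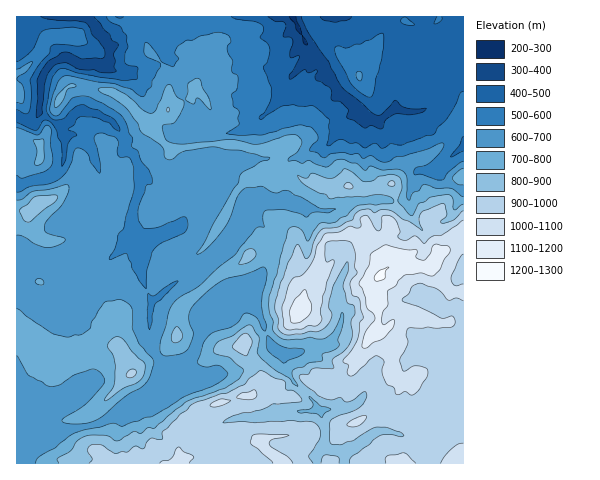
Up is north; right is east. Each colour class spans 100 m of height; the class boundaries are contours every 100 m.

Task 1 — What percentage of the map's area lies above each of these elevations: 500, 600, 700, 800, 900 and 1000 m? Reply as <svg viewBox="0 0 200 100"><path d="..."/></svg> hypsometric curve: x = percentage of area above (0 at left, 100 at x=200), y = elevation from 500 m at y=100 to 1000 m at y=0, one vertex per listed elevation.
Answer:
<svg viewBox="0 0 200 100"><path d="M173 100l-24-20-58-20-29-20-16-20-29-20"/></svg>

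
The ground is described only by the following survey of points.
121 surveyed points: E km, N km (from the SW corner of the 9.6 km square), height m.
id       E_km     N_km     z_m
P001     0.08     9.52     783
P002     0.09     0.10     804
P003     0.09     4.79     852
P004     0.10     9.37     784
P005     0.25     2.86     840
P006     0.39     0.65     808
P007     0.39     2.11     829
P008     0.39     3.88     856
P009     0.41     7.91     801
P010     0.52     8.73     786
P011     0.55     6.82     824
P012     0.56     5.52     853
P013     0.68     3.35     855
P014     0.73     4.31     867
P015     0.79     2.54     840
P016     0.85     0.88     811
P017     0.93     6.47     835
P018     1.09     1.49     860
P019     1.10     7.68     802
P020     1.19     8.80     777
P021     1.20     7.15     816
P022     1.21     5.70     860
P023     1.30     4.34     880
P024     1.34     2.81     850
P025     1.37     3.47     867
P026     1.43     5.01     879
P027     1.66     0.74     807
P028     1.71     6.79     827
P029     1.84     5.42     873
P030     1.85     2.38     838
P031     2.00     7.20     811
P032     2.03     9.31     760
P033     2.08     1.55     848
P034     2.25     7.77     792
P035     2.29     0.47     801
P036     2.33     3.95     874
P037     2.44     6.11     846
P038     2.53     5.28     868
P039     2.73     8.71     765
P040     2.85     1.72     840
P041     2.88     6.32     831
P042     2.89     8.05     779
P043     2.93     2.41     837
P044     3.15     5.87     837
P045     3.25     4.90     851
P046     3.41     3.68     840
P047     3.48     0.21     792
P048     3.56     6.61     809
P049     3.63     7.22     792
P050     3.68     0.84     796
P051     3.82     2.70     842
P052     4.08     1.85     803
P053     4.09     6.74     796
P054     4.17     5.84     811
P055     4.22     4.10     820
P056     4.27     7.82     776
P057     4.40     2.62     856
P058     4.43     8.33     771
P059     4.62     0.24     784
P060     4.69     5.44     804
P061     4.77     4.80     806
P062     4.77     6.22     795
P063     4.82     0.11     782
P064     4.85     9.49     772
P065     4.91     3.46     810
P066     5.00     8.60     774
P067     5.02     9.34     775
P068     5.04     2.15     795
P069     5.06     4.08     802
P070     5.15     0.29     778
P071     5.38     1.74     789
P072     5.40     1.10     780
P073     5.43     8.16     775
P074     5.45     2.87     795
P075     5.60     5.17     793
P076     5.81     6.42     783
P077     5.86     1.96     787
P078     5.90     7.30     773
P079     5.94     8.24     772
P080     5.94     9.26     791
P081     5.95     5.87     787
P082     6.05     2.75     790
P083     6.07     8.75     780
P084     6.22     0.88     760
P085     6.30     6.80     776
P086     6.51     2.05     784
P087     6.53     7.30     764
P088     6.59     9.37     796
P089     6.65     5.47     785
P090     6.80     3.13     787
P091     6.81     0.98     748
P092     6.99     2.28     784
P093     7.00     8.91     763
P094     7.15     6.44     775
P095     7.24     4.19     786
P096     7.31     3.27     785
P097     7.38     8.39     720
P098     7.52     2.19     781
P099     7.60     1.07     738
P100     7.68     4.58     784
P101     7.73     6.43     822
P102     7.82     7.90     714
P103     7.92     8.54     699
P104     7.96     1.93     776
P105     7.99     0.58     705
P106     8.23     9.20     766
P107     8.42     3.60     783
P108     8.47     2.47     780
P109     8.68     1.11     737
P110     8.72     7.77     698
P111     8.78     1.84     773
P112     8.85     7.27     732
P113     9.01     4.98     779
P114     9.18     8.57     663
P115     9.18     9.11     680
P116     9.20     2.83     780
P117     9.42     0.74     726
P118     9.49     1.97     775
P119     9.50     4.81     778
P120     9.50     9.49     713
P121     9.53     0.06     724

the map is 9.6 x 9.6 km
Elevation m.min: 660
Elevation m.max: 885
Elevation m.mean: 795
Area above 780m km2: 61.3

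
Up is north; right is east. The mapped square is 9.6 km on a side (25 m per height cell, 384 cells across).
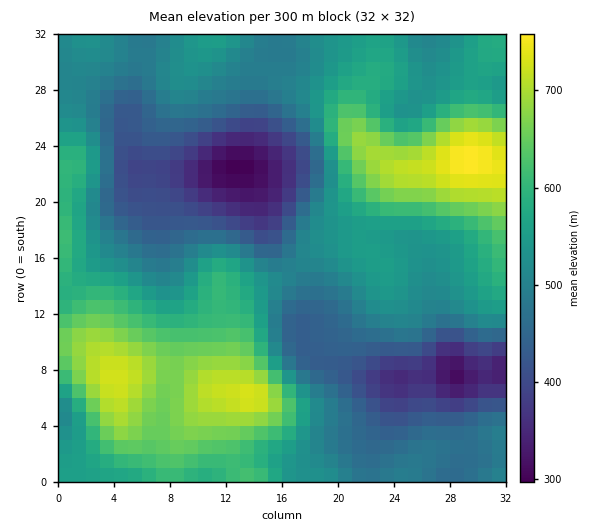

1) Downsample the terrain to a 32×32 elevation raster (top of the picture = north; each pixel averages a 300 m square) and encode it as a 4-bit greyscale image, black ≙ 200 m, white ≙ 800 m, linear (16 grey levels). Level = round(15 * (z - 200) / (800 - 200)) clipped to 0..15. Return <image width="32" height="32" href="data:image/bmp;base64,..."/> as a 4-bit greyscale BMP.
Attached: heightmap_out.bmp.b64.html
<image width="32" height="32" href="data:image/bmp;base64,Qk12AgAAAAAAAHYAAAAoAAAAIAAAACAAAAABAAQAAAAAAAACAAATCwAAEwsAABAAAAAAAAAAAAAAABEREQAiIiIAMzMzAERERABVVVUAZmZmAHd3dwCIiIgAmZmZAKqqqgC7u7sAzMzMAN3d3QDu7u4A////AJmZmaqqqqupiIh3d3d3Z3eZmqqru6qqqYiId3d3d3d3maq7u7u7uqmYh3Zmd3d3d4mrzLvMzLu6qId2ZmZ3d3eJvNy7zMzMy6mHdmVWZmZ3ir3cy8zd3dy5h3ZVVVVVVZvN3cvM3d3cqHdlVERENESs3d3MzN3dyodmZUREQzNDvN3dzMzMzLl2ZmVVRUM0RLzdzMu7u7uoZmZmZmZURVW8zMu7u7u7l2ZmZnd3ZVZmu7u7qqqqqpdmZmd4iHd4iKq7qpmaqqqXZmZ3iIiIiJmqqqmYiaqpmHd3eImIiImZqZmYiImqqYiHd4iZmIiJmqmYiHd4mZiHeIiJmZiImaqpmHd3d4iHZniImZmYiJmqqYh2ZmZ3ZlVoiJmZiJmZq6mHZmZmZVVFZ4iZmZmaqruphmVVVVRERFeImaqqq7vMqYZVVVREMzRGeJq8zMzd3aqHVVVEMzMzRXirzN3d3d2ql1VVRDMiM0Voq83d3e7uqpdVVVRDMzRFebzMzN3u7ZmGVWZlVEREVnq8y7vN3t2IhmZmZmVVVWeKvLqZq8zMiHZmZ3d2ZmZ3irupiJqrqoh3ZneId3d3eJmqqZiJmZmId3d4iId3d3iJmqmYiJmZiIh3eIiIh3d4iZmpmIiZmYiIh3iImId3d4iZmZiImZmIiId3iJmId3iImZmYiIma"/>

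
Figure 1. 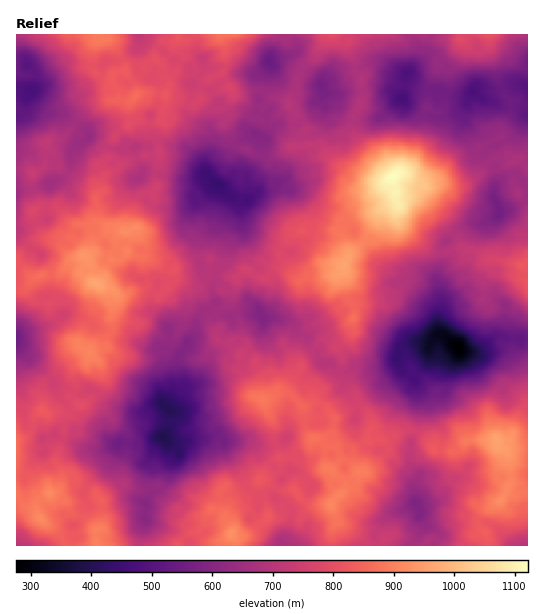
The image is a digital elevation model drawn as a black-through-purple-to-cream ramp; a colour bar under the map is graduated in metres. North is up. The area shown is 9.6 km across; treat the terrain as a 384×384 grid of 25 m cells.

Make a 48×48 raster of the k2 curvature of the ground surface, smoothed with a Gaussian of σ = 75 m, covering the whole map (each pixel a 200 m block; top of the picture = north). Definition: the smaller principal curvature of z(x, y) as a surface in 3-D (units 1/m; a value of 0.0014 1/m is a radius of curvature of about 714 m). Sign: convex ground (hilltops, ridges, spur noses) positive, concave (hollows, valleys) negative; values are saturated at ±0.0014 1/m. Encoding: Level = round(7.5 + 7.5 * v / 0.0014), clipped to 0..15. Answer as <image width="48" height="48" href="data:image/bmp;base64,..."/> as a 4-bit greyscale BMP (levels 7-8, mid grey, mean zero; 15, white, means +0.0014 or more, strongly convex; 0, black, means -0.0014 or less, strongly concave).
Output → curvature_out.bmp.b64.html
<image width="48" height="48" href="data:image/bmp;base64,Qk32BAAAAAAAAHYAAAAoAAAAMAAAADAAAAABAAQAAAAAAIAEAAATCwAAEwsAABAAAAAAAAAAAAAAABEREQAiIiIAMzMzAERERABVVVUAZmZmAHd3dwCIiIgAmZmZAKqqqgC7u7sAzMzMAN3d3QDu7u4A////AEREY0hmUEeFNIfKhQNUeHVkmlODJHm0RAimQVumIBIVdCfGNSFzWahia2MwRYhBZSq1MyeJUAWHZ0ZQOWOCVYVABGAWh1IWdGdCZTNFQQamWJdkN0NUi1V4IBAldneZYkZZhRm1EQRUh1VlVCVwaHeXZTBDJoWZZSWKhCiBhEQopYtjZziAA2ZUeDFYRVMmhiNmeHUlpDcGg6w0qUIgZlaadjI0UjV0VDJFaFQ2YCQBRkU2hVRDqka4ZDIzVANXd2MmUANERhYgNUNXVZUkI2VCOBF3mCJnmGQmQTQQNhECIjABIzFLZ3Y1dyC3R0WpmEQhVoQTRhA3RUARJDBJd2JYeFGHKmapqANlZlRqNYIlSFOIaIBCJVBZV4Rke1Rnhha4VoZlIGIiNVSJeGKHSHJIdWNERieSNEWFR5ZVRRA1RVaKmnN3VlVVZ1AzI2iBJjh0VCFndlBGNWV7p4dWhSh0ViFYGXUzaGhyQwWGESQyECQ0VYVWhUZFRBJmN3JqZ2QTVaiFRkVTdDhkR1WEITRFMDY2EjN1RlEldqlYmTRyiDd1hjekAmNFMFYUMAADVyJJqYiHYhNyNWVoQ0VxOVZ2QDMGIAATUiVXvHVUIzFVBKZ4M4cidTh1YgAAACUBACIQNDE2SqAXMoc2MWM3U4lzUzYwB4dUVERzAiV3MzAlUkEzEAEzNUt1VmhgOoqjVIdoMkRoUyZzYzRUAkRDQ0SFaXZBF3uRFcYjI3ZZhTiVeCdgODejaTFDV1dgJHdAWIhkRpyWMkR3VjaTeCizeal1I3lwOVYzd2iDV0ZwADSIRFWIVjeDeqp1RVYgZmZkhlMTd3Q0RpZpM3NpVmVUmadBMyJCSVmEiYECWLg2lXZnNpVIRXMyVopCVUVySHeWaDRoYkQmRmU0NXdSNmdTRFUkWIViB1RlVDVXdVV4m7dBd1ZQN4mVSFAUaJUzATMkhWUBeHhninRASXdQWZqWR2FZaXRXYhIAQ3xUQlUxUwJgBYgwRphlRURoe6RmZTRAAjdnYDdTUziDE1IAAkMTRoVlaIZ3aVMCgCAAJGiUJGp0NCBXERACR4Vpl1Wph3QDlGowFGdUADRDIQNUREJlFYN6qpV5tjURQWlmQlhmYjd3MDdDSVNVNmVorMpHlBVGc0NXQUiGZHmWMEl2VVhVZER3mKlVYiVnl1apUQUxETUhVDdoUnx3ZkNImIdlVDdUZViYZRFmVWRldUVDEkVlZWQCZ2ZEUlZ5UyQ1QyEkl0mmZDpSZjRXVGUAA0ASUziLciNTI0ZUVAZ0VVdzVVdjRUZSAwI1VDdTIzJmSGfHmFV1eUR1FVthNjemUASWdBMCeDAUZ0V2anWWRjfGFWZ1EyNWIQZDMwJmZUIRRVR1IyR0RnVjJTRjBHeGQxM0ZRAjITAmWZZolGZmVVUAAQdzEVZnQgB6czMjRQA2VFIBVHk1UTZ2MBJVgTQyITA2BXmUdQJXZHdUAFJWQTVlIBMFZXhlZ3RDW4amUjdWlIqrYFiKNKdFYSYid0dWd2RkXESHNA=="/>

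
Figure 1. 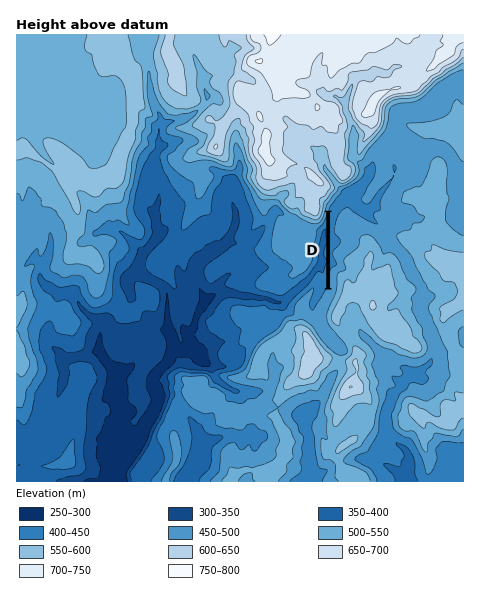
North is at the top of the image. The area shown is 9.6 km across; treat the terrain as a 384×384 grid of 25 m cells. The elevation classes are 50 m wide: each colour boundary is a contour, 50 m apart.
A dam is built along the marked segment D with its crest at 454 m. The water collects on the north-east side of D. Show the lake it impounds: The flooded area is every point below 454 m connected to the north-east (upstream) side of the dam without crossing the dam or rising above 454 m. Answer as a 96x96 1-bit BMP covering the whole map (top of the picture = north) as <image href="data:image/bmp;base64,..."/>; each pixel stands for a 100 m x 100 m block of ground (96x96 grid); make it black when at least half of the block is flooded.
<image width="96" height="96" href="data:image/bmp;base64,Qk2+BAAAAAAAAD4AAAAoAAAAYAAAAGAAAAABAAEAAAAAAIAEAAATCwAAEwsAAAIAAAAAAAAA////AAAAAAAAAAAAAAAAAAAAAAAAAAAAAAAAAAAAAAAAAAAAAAAAAAAAAAAAAAAAAAAAAAAAAAAAAAAAAAAAAAAAAAAAAAAAAAAAAAAAAAAAAAAAAAAAAAAAAAAAAAAAAAAAAAAAAAAAAAAAAAAAAAAAAAAAAAAAAAAAAAAAAAAAAAAAAAAAAAAAAAAAAAAAAAAAAAAAAAAAAAAAAAAAAAAAAAAAAAAAAAAAAAAAAAAAAAAAAAAAAAAAAAAAAAAAAAAAAAAAAAAAAAAAAAAAAAAAAAAAAAAAAAAAAAAAAAAAAAAAAAAAAAAAAAAAAAAAAAAAAAAAAAAAAAAAAAAAAAAAAAAAAAAAAAAAAAAAAAAAAAAAAAAAAAAAAAAAAAAAAAAAAAAAAAAAAAAAAAAAAAAAAAAAAAAAAAAAAAAAAAAAAAAAAAAAAAAAAAAAAAAAAAAAAAAAAAAAAAAAAAAAAAAAAAAAAAAAAAAAAAAAAAAAAAAAAAAAAAAAAAAAAAAAAAAAAAAAAAAAAAAAAAAAAAAAAAAAAAAAAAAAAAAAAAAAAAAAAAAAAAAAAAAAAAAAAAAAAAAAAAAAAAAAAAAAAAAAAAAAAAAAAAAAAAAAAAAAAAAAAAAAAAAAAAAAAAAAAAAAAAAAAAAAAAAAAAAAAAAAAAAAAAAAAAAAAAAAAAAAAAAAAAAAAAAAAAAAAAAAAAAAAAAAAAAAAAAAAAAAAAAAAAAAAAAAAAAAAAAAAAAAAAAAAAAAABgAAAAAAAAAAAAAABgAAAAAAAAAAAAAABAAAAAAAAAAAAAAABAAAAAAAAAAAAAAABgAAAAAAAAAAAAAABwAAAAAAAAAAAAAABgAAAAAAAAAAAAAABgAAAAAAAAAAAAAABgAAAAAAAAAAAAAABgMAAAAAAAAAAAAABg4AAAAAAAAAAAAABj4AAAAAAAAAAAAAB/8AAAAAAAAAAAAAA/8AAAAAAAAAAAAAA/sAAAAAAAAAAAAAAfmAAAAAAAAAAAAAAP2AAAAAAAAAAAAAAHzAAAAAAAAAAAAAAB5gAAAAAAAAAAAAAA4gAAAAAAAAAAAAAA4wAAAAAAAAAAAAAAYwAAAAAAAAAAAAAAIgAAAAAAAAAAAAAAAAAAAAAAAAAAAAAAAAAAAAAAAAAAAAAAAAAAAAAAAAAAAAAAAAAAAAAAAAAAAAAAAAAAAAAAAAAAAAAAAAAAAAAAAAAAAAAAAAAAAAAAAAAAAAAAAAAAAAAAAAAAAAAAAAAAAAAAAAAAAAAAAAAAAAAAAAAAAAAAAAAAAAAAAAAAAAAAAAAAAAAAAAAAAAAAAAAAAAAAAAAAAAAAAAAAAAAAAAAAAAAAAAAAAAAAAAAAAAAAAAAAAAAAAAAAAAAAAAAAAAAAAAAAAAAAAAAAAAAAAAAAAAAAAAAAAAAAAAAAAAAAAAAAAAAAAAAAAAAAAAAAAAAAAAAAAAAAAAAAAAAAAAAAAAAAAAAAAAAAAAAAAAAAAAAAAAAAAAAAAAAAAAAAAAAAAAAAAAAAAAAAAAAAAAAAAAAAAAAA="/>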